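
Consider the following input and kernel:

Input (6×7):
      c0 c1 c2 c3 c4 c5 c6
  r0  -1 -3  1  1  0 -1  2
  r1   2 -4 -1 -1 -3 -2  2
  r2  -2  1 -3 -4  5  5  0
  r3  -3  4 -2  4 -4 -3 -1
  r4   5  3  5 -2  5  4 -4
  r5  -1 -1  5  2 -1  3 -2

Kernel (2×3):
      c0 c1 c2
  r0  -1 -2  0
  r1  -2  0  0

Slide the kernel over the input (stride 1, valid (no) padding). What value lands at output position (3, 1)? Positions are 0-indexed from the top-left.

-6

The receptive field on the input at this output position is [4 -2 4 / 3 5 -2]. Elementwise product with the kernel and sum: 4·-1 + -2·-2 + 3·-2.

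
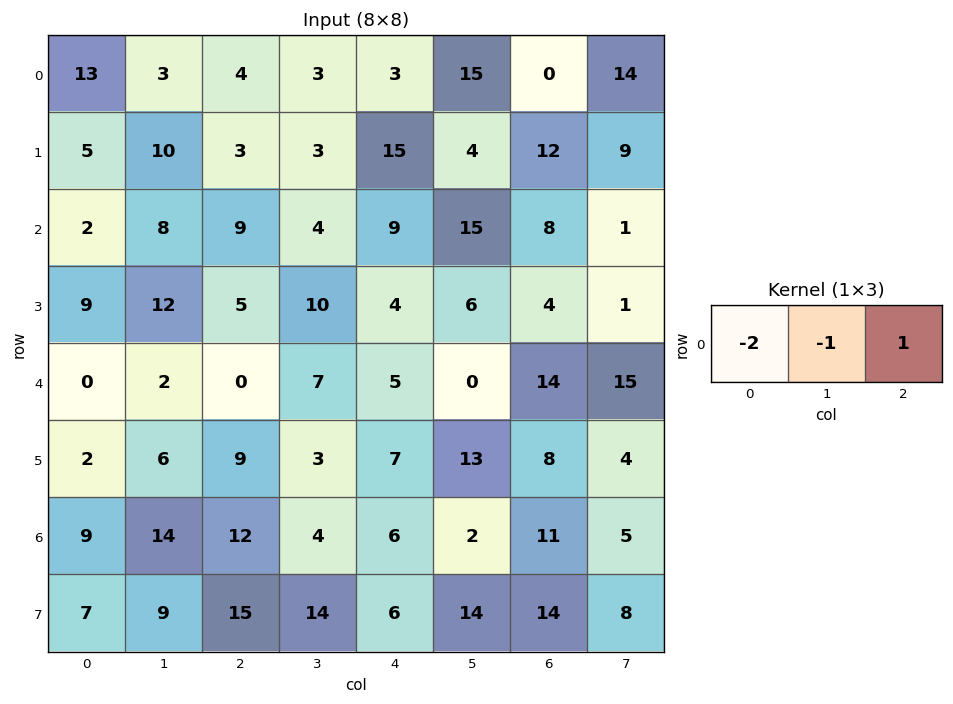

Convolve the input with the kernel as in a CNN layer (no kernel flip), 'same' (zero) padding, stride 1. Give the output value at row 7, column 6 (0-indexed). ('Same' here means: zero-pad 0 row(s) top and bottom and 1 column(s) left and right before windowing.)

The receptive field on the zero-padded input at this output position is [14 14 8]. Elementwise product with the kernel and sum: 14·-2 + 14·-1 + 8·1.

-34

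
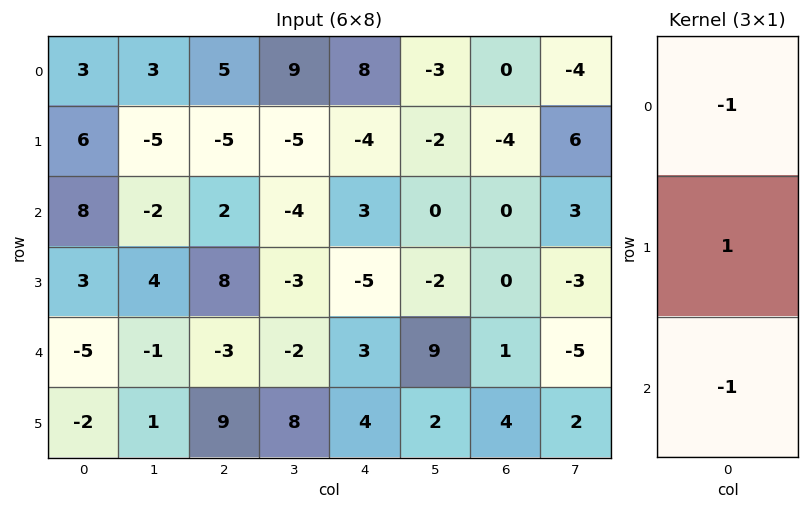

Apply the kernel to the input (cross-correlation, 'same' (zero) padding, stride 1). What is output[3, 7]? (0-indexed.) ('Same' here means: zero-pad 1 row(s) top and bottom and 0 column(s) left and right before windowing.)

-1

The receptive field on the zero-padded input at this output position is [3 / -3 / -5]. Elementwise product with the kernel and sum: 3·-1 + -3·1 + -5·-1.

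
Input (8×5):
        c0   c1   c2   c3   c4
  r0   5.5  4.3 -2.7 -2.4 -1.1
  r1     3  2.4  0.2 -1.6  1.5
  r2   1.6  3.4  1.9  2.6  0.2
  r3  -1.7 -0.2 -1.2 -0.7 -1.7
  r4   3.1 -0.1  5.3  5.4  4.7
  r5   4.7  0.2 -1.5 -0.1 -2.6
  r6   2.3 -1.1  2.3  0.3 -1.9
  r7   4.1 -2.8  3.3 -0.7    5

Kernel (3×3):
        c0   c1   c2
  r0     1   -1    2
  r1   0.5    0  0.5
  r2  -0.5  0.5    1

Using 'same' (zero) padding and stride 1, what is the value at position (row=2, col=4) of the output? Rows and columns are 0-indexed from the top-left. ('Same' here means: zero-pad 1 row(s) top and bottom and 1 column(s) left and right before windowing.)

-2.3

The receptive field on the zero-padded input at this output position is [-1.6 1.5 0 / 2.6 0.2 0 / -0.7 -1.7 0]. Elementwise product with the kernel and sum: -1.6·1 + 1.5·-1 + 0·2 + 2.6·0.5 + 0·0.5 + -0.7·-0.5 + -1.7·0.5 + 0·1.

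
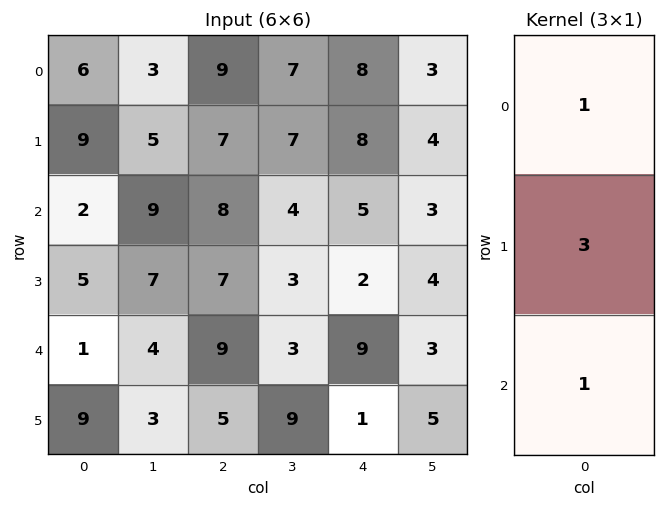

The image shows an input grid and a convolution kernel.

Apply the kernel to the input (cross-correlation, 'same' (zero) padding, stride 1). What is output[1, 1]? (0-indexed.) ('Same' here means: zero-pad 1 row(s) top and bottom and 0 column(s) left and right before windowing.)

27

The receptive field on the zero-padded input at this output position is [3 / 5 / 9]. Elementwise product with the kernel and sum: 3·1 + 5·3 + 9·1.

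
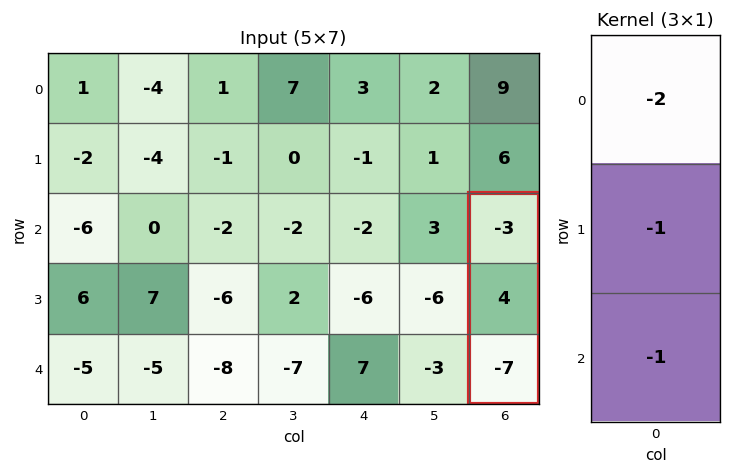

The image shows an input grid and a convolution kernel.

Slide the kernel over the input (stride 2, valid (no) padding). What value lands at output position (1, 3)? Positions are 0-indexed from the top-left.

The receptive field on the input at this output position is [-3 / 4 / -7]. Elementwise product with the kernel and sum: -3·-2 + 4·-1 + -7·-1.

9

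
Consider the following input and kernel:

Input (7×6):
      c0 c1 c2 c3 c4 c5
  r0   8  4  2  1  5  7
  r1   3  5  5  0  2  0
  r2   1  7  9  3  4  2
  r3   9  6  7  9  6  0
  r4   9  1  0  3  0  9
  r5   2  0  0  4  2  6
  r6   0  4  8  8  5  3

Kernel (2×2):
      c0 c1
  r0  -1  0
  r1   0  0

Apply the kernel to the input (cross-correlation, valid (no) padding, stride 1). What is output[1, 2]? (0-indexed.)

The receptive field on the input at this output position is [5 0 / 9 3]. Elementwise product with the kernel and sum: 5·-1.

-5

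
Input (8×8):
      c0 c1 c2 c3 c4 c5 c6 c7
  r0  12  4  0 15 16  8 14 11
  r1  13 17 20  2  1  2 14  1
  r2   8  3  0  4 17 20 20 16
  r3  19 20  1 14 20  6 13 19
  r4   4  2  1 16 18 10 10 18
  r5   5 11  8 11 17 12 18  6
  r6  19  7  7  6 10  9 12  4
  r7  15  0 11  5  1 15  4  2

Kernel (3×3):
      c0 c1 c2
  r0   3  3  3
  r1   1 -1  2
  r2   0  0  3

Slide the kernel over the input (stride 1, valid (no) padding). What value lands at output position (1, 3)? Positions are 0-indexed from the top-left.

The receptive field on the input at this output position is [2 1 2 / 4 17 20 / 14 20 6]. Elementwise product with the kernel and sum: 2·3 + 1·3 + 2·3 + 4·1 + 17·-1 + 20·2 + 6·3.

60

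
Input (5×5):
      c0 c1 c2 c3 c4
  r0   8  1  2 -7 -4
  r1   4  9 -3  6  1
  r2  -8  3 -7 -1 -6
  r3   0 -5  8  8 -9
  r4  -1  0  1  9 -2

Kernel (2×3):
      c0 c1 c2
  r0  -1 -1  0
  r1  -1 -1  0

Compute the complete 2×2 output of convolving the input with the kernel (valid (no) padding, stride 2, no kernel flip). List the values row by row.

-22 2
10 -8

Output[0,0]: The receptive field on the input at this output position is [8 1 2 / 4 9 -3]. Elementwise product with the kernel and sum: 8·-1 + 1·-1 + 4·-1 + 9·-1.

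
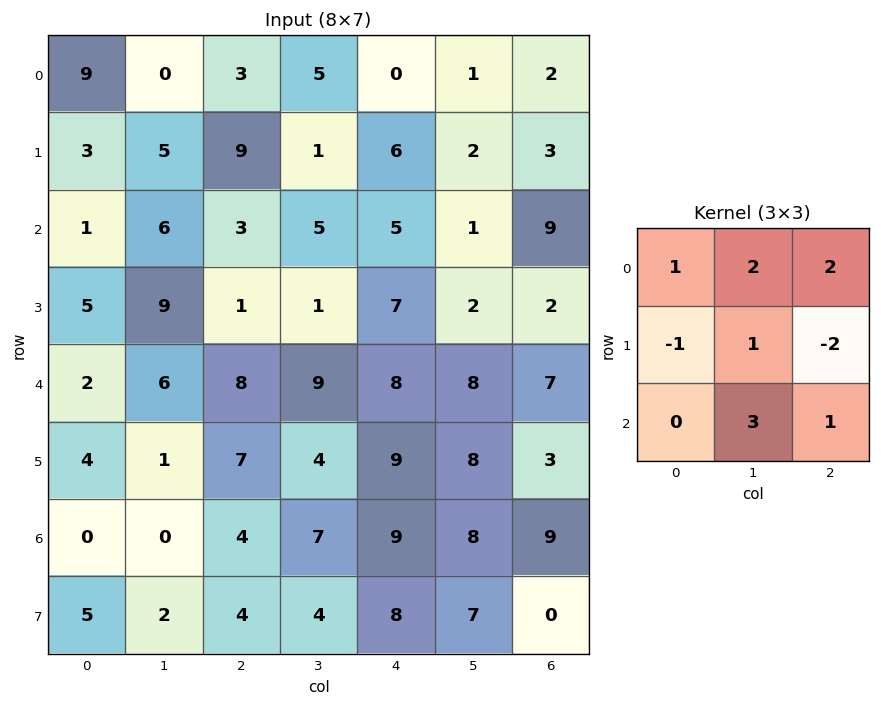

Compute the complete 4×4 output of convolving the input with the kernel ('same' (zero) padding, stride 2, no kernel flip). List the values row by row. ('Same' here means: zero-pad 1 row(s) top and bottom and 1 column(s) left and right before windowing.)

Output[0,0]: The receptive field on the zero-padded input at this output position is [0 0 0 / 0 9 0 / 0 3 5]. Elementwise product with the kernel and sum: 0·1 + 0·2 + 0·2 + 0·-1 + 9·1 + 0·-2 + 3·3 + 5·1.
Output[0,1]: The receptive field on the zero-padded input at this output position is [0 0 0 / 0 3 5 / 5 9 1]. Elementwise product with the kernel and sum: 0·1 + 0·2 + 0·2 + 0·-1 + 3·1 + 5·-2 + 9·3 + 1·1.

23 21 13 10
29 16 38 22
31 22 37 14
27 29 55 15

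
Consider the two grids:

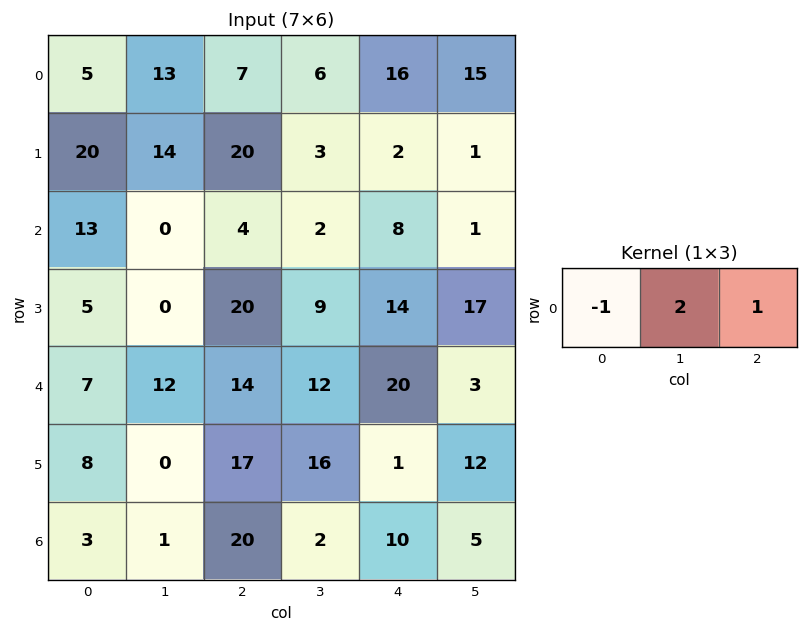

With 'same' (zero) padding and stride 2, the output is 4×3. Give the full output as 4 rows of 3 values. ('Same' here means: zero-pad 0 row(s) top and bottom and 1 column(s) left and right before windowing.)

23 7 41
26 10 15
26 28 31
7 41 23

Output[0,0]: The receptive field on the zero-padded input at this output position is [0 5 13]. Elementwise product with the kernel and sum: 0·-1 + 5·2 + 13·1.
Output[0,1]: The receptive field on the zero-padded input at this output position is [13 7 6]. Elementwise product with the kernel and sum: 13·-1 + 7·2 + 6·1.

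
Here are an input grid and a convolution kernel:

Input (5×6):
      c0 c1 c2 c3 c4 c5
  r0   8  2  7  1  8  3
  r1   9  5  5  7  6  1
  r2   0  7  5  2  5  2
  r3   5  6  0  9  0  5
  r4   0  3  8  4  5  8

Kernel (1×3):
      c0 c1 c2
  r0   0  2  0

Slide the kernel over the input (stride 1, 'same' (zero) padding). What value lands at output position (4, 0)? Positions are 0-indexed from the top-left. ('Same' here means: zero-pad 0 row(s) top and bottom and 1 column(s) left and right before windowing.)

The receptive field on the zero-padded input at this output position is [0 0 3]. Elementwise product with the kernel and sum: 0·2.

0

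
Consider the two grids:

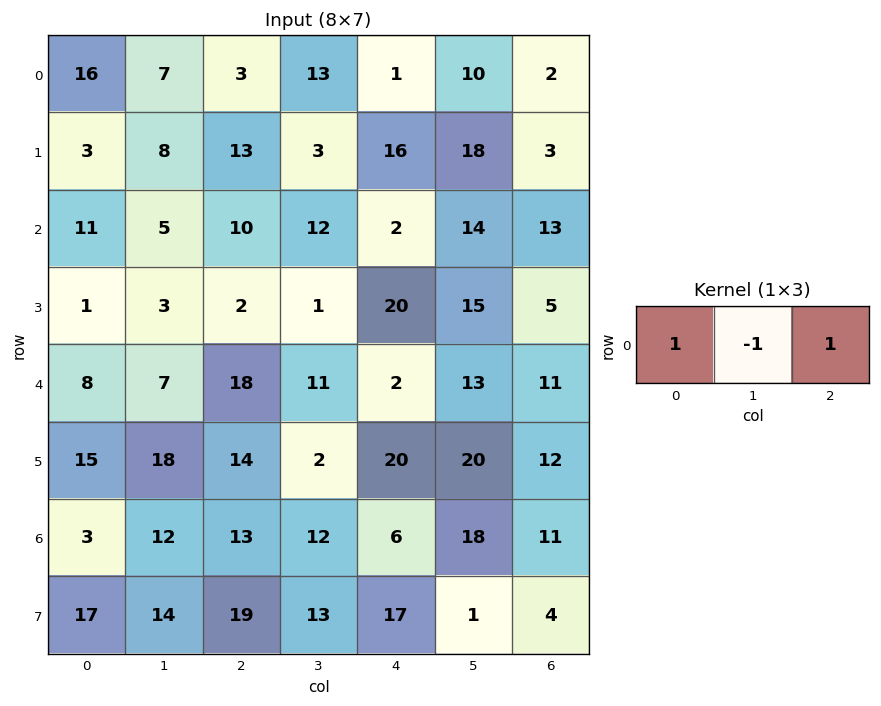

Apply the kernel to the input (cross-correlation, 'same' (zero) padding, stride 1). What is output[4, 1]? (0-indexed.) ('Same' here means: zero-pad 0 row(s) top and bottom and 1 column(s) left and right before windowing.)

The receptive field on the zero-padded input at this output position is [8 7 18]. Elementwise product with the kernel and sum: 8·1 + 7·-1 + 18·1.

19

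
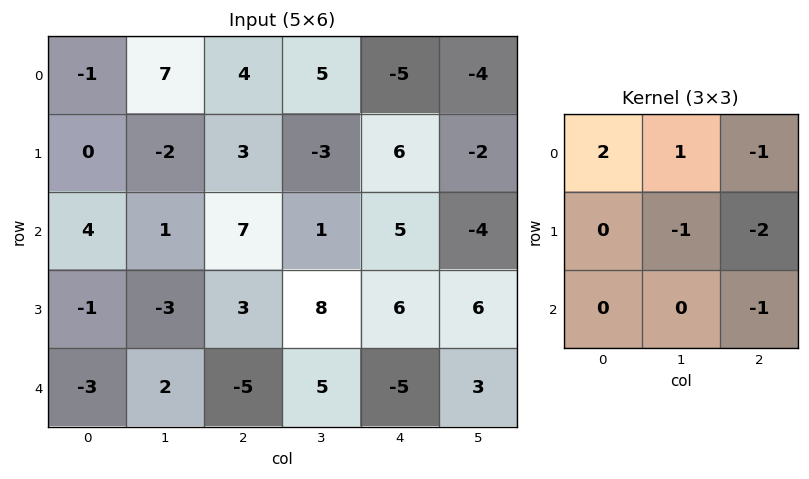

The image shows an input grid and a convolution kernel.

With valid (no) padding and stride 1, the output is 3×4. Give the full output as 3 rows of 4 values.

-10 15 4 11
-23 -15 -20 -1
4 -16 -5 -10

Output[0,0]: The receptive field on the input at this output position is [-1 7 4 / 0 -2 3 / 4 1 7]. Elementwise product with the kernel and sum: -1·2 + 7·1 + 4·-1 + -2·-1 + 3·-2 + 7·-1.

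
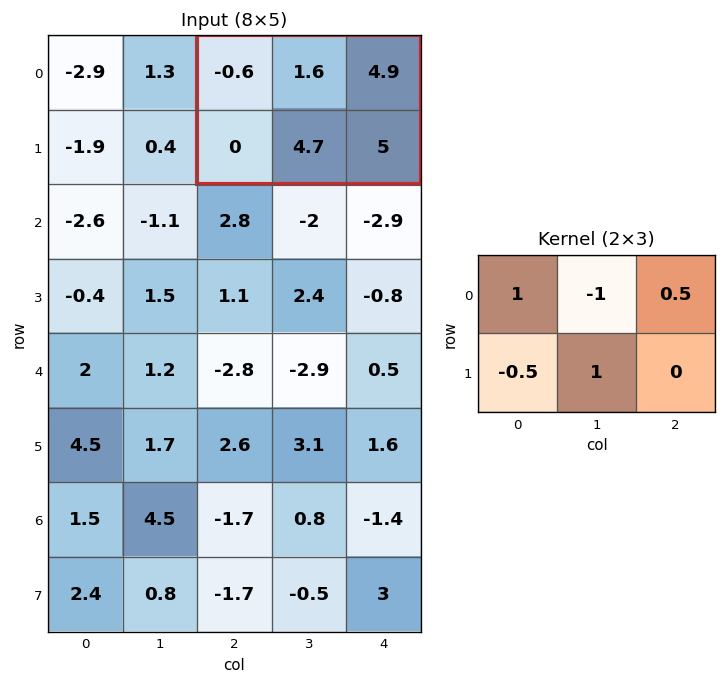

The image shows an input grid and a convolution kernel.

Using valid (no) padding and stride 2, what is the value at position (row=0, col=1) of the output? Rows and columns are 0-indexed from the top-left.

The receptive field on the input at this output position is [-0.6 1.6 4.9 / 0 4.7 5]. Elementwise product with the kernel and sum: -0.6·1 + 1.6·-1 + 4.9·0.5 + 0·-0.5 + 4.7·1.

4.95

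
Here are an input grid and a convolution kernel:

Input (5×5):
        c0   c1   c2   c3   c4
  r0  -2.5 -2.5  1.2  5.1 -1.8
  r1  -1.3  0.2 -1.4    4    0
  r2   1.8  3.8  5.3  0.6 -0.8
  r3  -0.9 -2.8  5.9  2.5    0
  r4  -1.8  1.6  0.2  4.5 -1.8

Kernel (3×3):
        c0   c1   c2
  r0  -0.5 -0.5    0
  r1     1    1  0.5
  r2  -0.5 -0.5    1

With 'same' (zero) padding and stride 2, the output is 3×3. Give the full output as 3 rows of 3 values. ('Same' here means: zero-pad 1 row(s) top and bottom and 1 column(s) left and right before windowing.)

-2.9 5.85 1.3
2 10.95 -3.45
-0.55 2.5 1.45

Output[0,0]: The receptive field on the zero-padded input at this output position is [0 0 0 / 0 -2.5 -2.5 / 0 -1.3 0.2]. Elementwise product with the kernel and sum: 0·-0.5 + 0·-0.5 + 0·1 + -2.5·1 + -2.5·0.5 + 0·-0.5 + -1.3·-0.5 + 0.2·1.
Output[0,1]: The receptive field on the zero-padded input at this output position is [0 0 0 / -2.5 1.2 5.1 / 0.2 -1.4 4]. Elementwise product with the kernel and sum: 0·-0.5 + 0·-0.5 + -2.5·1 + 1.2·1 + 5.1·0.5 + 0.2·-0.5 + -1.4·-0.5 + 4·1.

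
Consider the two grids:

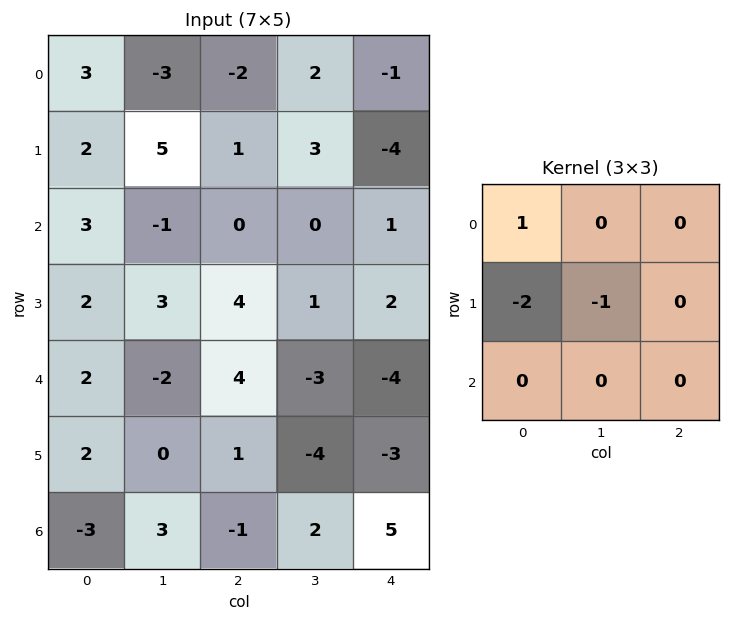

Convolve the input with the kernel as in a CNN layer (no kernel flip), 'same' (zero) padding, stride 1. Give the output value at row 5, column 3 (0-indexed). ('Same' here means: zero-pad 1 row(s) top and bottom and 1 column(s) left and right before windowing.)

6

The receptive field on the zero-padded input at this output position is [4 -3 -4 / 1 -4 -3 / -1 2 5]. Elementwise product with the kernel and sum: 4·1 + 1·-2 + -4·-1.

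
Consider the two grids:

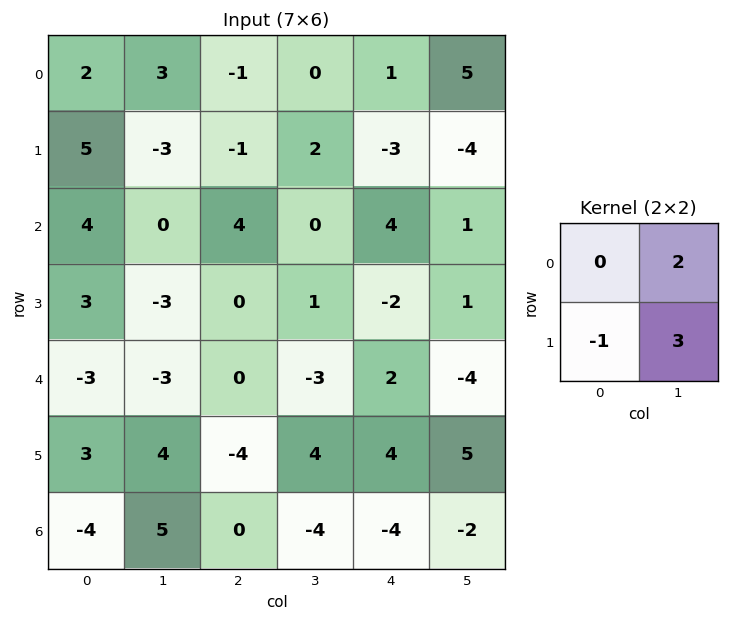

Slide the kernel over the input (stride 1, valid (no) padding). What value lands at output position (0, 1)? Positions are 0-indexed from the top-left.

-2

The receptive field on the input at this output position is [3 -1 / -3 -1]. Elementwise product with the kernel and sum: -1·2 + -3·-1 + -1·3.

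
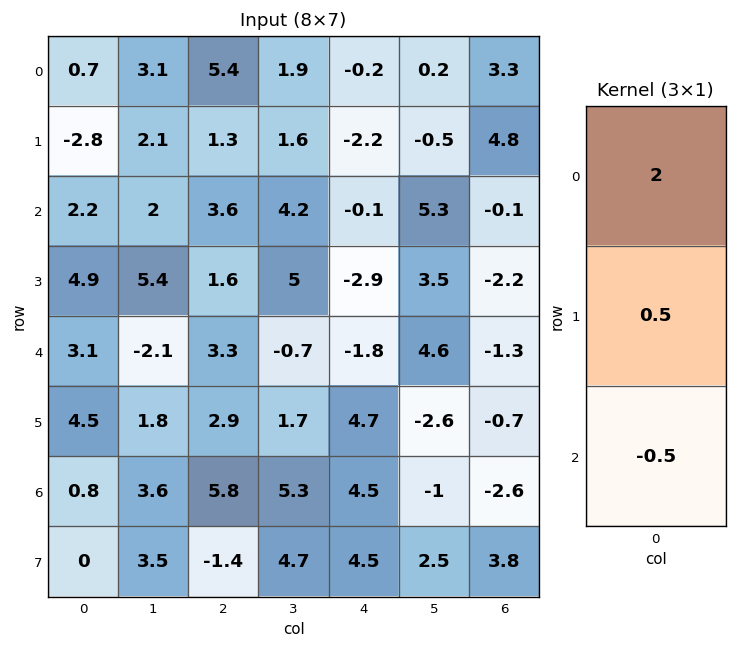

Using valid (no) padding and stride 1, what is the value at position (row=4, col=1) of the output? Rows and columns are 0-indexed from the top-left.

The receptive field on the input at this output position is [-2.1 / 1.8 / 3.6]. Elementwise product with the kernel and sum: -2.1·2 + 1.8·0.5 + 3.6·-0.5.

-5.1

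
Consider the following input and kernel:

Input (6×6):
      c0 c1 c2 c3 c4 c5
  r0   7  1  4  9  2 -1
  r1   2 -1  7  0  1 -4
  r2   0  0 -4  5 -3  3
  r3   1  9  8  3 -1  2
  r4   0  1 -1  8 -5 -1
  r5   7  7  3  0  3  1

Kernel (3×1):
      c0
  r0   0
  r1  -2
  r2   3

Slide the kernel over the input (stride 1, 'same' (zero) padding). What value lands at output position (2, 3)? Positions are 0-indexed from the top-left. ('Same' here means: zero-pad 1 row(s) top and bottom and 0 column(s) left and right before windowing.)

-1

The receptive field on the zero-padded input at this output position is [0 / 5 / 3]. Elementwise product with the kernel and sum: 5·-2 + 3·3.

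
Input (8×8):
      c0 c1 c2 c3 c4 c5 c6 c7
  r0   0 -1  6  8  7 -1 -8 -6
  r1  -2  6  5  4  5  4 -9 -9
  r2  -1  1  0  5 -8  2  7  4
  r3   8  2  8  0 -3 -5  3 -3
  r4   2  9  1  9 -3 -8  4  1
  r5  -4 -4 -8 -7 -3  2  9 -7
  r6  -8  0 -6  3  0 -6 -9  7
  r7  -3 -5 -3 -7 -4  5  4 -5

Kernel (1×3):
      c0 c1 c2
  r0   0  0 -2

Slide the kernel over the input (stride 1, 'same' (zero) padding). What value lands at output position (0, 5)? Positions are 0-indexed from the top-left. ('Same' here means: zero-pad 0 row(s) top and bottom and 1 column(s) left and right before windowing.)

The receptive field on the zero-padded input at this output position is [7 -1 -8]. Elementwise product with the kernel and sum: -8·-2.

16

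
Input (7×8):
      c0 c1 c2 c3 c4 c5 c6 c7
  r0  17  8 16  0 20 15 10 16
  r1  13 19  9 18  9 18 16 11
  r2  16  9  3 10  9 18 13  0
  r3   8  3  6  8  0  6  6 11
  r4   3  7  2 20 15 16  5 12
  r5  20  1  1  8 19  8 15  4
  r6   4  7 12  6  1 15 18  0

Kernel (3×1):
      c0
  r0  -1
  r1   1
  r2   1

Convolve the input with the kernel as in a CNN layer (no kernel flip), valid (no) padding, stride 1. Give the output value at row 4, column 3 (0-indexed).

The receptive field on the input at this output position is [20 / 8 / 6]. Elementwise product with the kernel and sum: 20·-1 + 8·1 + 6·1.

-6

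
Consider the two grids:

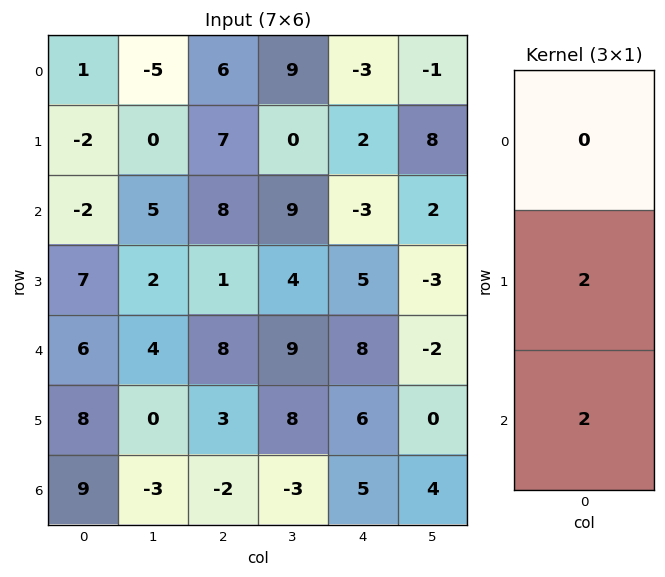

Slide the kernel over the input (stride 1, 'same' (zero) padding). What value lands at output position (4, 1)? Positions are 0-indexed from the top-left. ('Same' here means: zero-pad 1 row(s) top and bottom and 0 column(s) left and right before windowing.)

8

The receptive field on the zero-padded input at this output position is [2 / 4 / 0]. Elementwise product with the kernel and sum: 4·2 + 0·2.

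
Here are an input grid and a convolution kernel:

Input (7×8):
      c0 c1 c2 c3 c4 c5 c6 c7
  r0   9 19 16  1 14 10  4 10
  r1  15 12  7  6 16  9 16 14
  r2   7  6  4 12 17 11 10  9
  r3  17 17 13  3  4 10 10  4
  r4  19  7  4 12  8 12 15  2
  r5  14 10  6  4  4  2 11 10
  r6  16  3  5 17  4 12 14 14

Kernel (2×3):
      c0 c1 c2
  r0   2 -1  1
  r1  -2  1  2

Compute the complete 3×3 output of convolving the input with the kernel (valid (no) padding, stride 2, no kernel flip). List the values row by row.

Output[0,0]: The receptive field on the input at this output position is [9 19 16 / 15 12 7]. Elementwise product with the kernel and sum: 9·2 + 19·-1 + 16·1 + 15·-2 + 12·1 + 7·2.

11 69 31
21 -2 55
29 4 35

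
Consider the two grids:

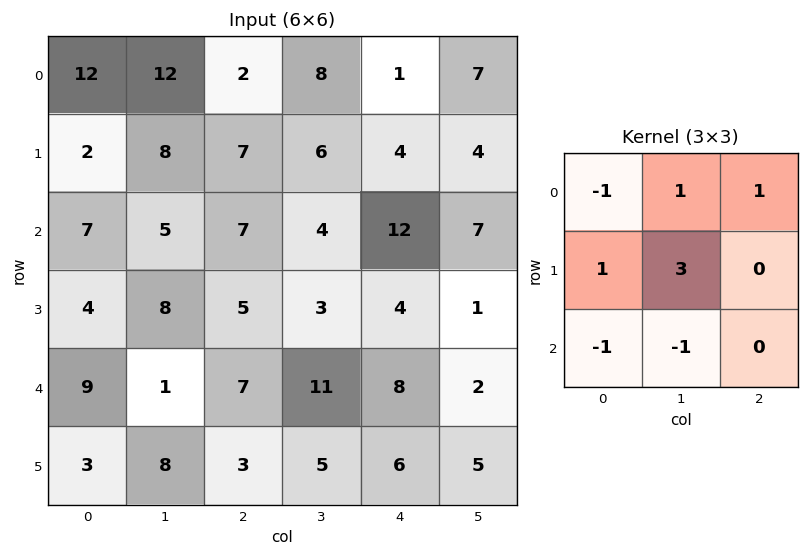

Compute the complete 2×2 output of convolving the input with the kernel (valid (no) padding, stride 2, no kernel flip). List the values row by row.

Output[0,0]: The receptive field on the input at this output position is [12 12 2 / 2 8 7 / 7 5 7]. Elementwise product with the kernel and sum: 12·-1 + 12·1 + 2·1 + 2·1 + 8·3 + 7·-1 + 5·-1.

16 21
23 5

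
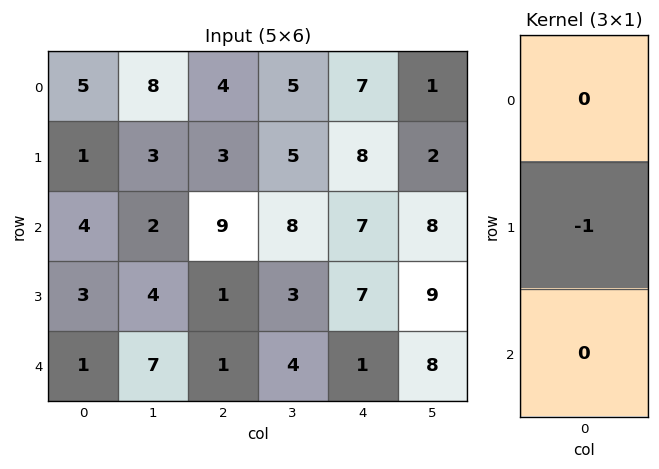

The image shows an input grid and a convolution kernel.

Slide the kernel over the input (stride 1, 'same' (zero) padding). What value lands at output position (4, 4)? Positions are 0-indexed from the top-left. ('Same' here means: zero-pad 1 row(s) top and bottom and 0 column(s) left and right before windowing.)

The receptive field on the zero-padded input at this output position is [7 / 1 / 0]. Elementwise product with the kernel and sum: 1·-1.

-1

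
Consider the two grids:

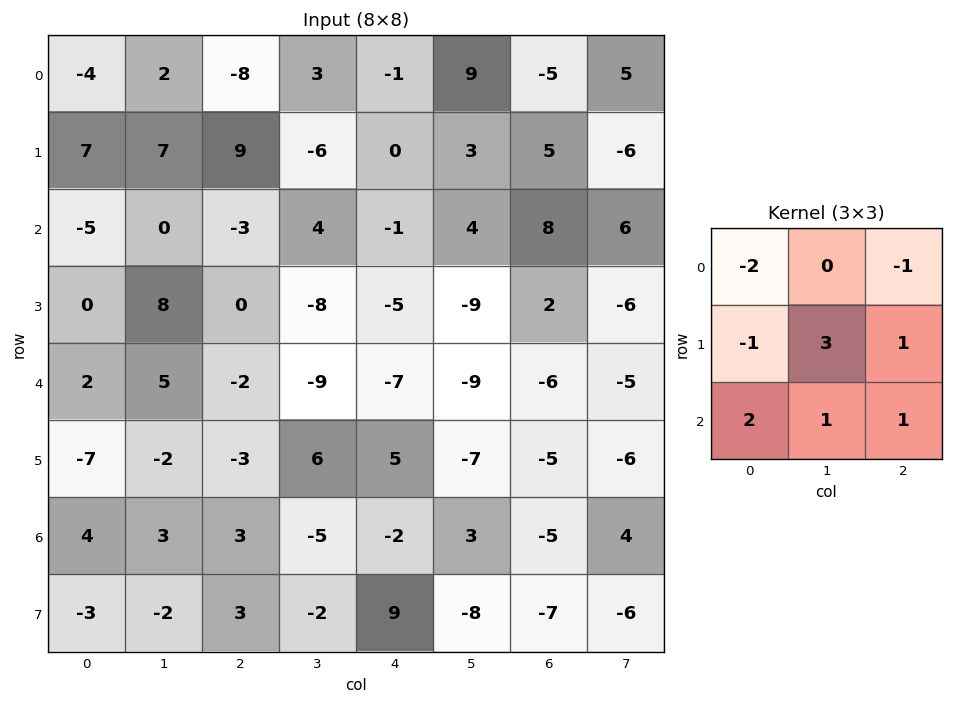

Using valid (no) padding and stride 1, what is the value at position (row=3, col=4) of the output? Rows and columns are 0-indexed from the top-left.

-20

The receptive field on the input at this output position is [-5 -9 2 / -7 -9 -6 / 5 -7 -5]. Elementwise product with the kernel and sum: -5·-2 + 2·-1 + -7·-1 + -9·3 + -6·1 + 5·2 + -7·1 + -5·1.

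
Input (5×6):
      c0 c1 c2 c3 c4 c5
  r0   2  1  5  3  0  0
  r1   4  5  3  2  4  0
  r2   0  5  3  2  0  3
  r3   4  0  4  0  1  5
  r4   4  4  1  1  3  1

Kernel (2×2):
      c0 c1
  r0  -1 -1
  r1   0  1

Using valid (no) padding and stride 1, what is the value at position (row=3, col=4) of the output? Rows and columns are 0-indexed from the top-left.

The receptive field on the input at this output position is [1 5 / 3 1]. Elementwise product with the kernel and sum: 1·-1 + 5·-1 + 1·1.

-5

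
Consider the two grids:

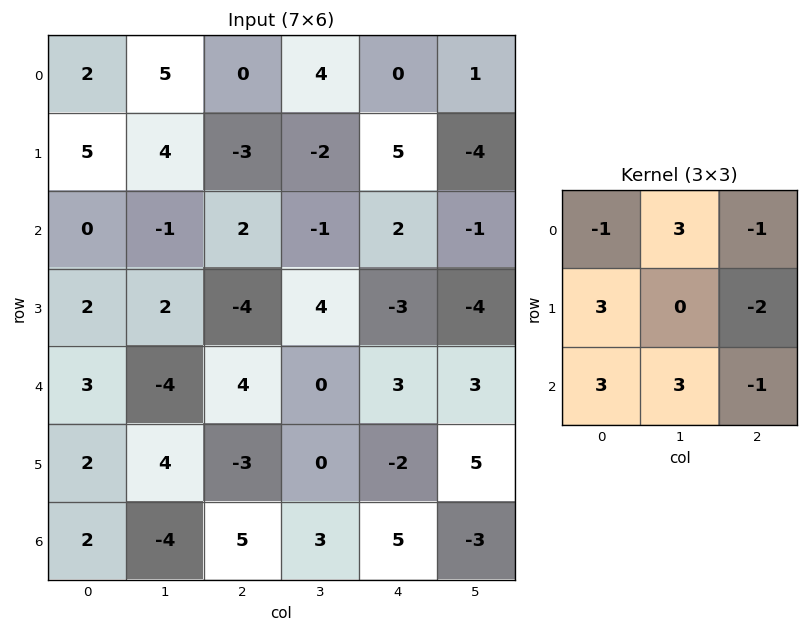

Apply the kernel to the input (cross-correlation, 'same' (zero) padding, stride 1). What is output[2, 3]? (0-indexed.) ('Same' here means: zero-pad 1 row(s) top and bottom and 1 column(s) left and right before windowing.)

The receptive field on the zero-padded input at this output position is [-3 -2 5 / 2 -1 2 / -4 4 -3]. Elementwise product with the kernel and sum: -3·-1 + -2·3 + 5·-1 + 2·3 + 2·-2 + -4·3 + 4·3 + -3·-1.

-3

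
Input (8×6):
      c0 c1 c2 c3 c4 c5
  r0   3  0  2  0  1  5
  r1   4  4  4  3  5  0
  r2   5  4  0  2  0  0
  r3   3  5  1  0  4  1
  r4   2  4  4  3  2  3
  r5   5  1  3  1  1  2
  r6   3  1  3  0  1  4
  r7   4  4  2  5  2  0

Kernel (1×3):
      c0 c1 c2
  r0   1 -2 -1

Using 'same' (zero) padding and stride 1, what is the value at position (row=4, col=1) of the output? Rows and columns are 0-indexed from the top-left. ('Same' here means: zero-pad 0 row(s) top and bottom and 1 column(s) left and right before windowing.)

The receptive field on the zero-padded input at this output position is [2 4 4]. Elementwise product with the kernel and sum: 2·1 + 4·-2 + 4·-1.

-10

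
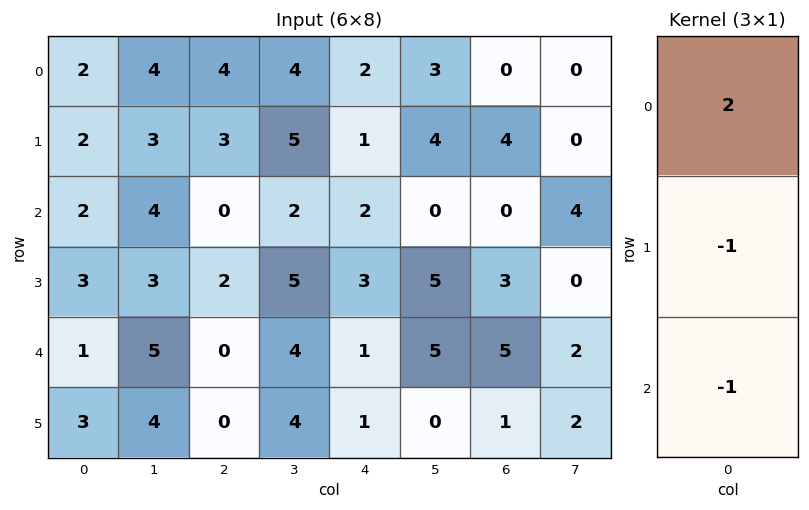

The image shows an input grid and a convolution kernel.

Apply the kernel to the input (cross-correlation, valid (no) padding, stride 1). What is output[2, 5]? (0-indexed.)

The receptive field on the input at this output position is [0 / 5 / 5]. Elementwise product with the kernel and sum: 0·2 + 5·-1 + 5·-1.

-10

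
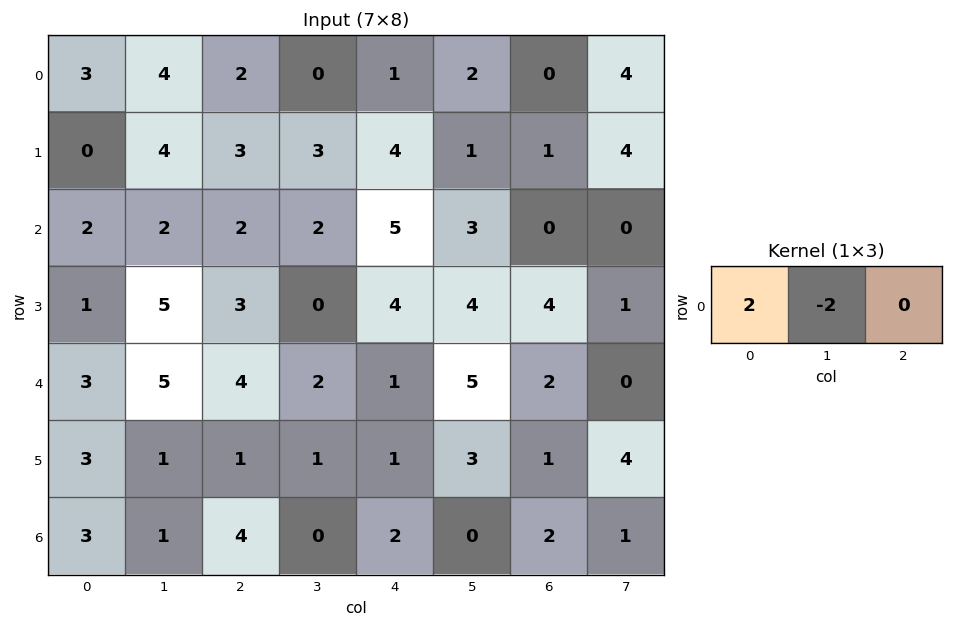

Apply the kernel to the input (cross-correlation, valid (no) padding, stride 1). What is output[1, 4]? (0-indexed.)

6

The receptive field on the input at this output position is [4 1 1]. Elementwise product with the kernel and sum: 4·2 + 1·-2.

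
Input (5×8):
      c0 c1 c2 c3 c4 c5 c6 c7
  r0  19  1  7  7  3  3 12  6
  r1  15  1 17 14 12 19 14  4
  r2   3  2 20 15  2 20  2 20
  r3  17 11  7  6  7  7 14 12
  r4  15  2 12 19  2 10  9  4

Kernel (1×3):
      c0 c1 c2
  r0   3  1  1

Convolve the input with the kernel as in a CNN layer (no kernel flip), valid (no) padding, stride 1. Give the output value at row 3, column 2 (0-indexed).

34

The receptive field on the input at this output position is [7 6 7]. Elementwise product with the kernel and sum: 7·3 + 6·1 + 7·1.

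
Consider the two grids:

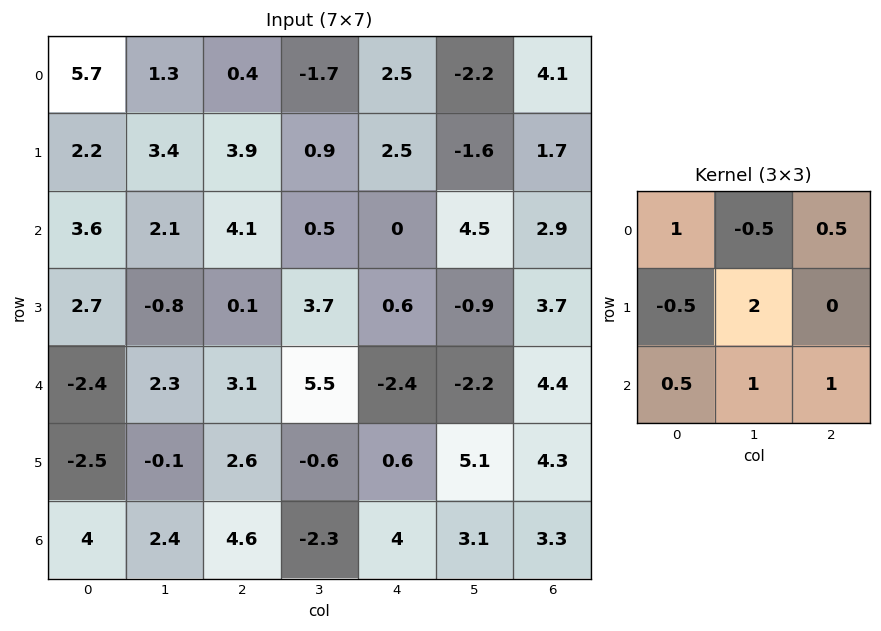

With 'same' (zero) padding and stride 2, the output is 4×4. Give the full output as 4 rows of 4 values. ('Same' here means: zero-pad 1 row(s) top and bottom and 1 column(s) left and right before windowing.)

Output[0,0]: The receptive field on the zero-padded input at this output position is [0 0 0 / 0 5.7 1.3 / 0 2.2 3.4]. Elementwise product with the kernel and sum: 0·1 + 0·-0.5 + 0·0.5 + 0·-0.5 + 5.7·2 + 0·0.5 + 2.2·1 + 3.4·1.
Output[0,1]: The receptive field on the zero-padded input at this output position is [0 0 0 / 1.3 0.4 -1.7 / 3.4 3.9 0.9]. Elementwise product with the kernel and sum: 0·1 + 0·-0.5 + 0·0.5 + 1.3·-0.5 + 0.4·2 + 3.4·0.5 + 3.9·1 + 0.9·1.

17 6.65 7.2 10.2
9.7 12.45 0.15 4.35
-9.15 8 0.8 14
9.2 6.3 10.8 8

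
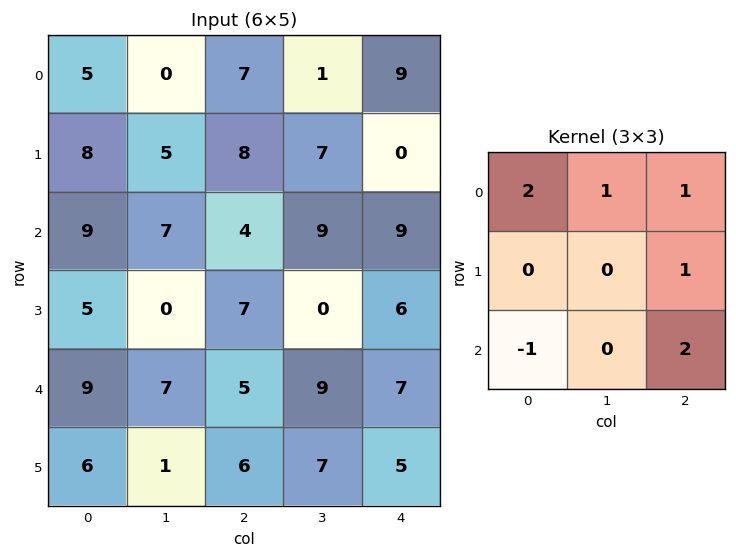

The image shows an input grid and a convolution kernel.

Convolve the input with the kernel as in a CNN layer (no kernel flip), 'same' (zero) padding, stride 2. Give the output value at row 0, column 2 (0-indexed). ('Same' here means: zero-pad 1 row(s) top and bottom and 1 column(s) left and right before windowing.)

-7

The receptive field on the zero-padded input at this output position is [0 0 0 / 1 9 0 / 7 0 0]. Elementwise product with the kernel and sum: 0·2 + 0·1 + 0·1 + 0·1 + 7·-1 + 0·2.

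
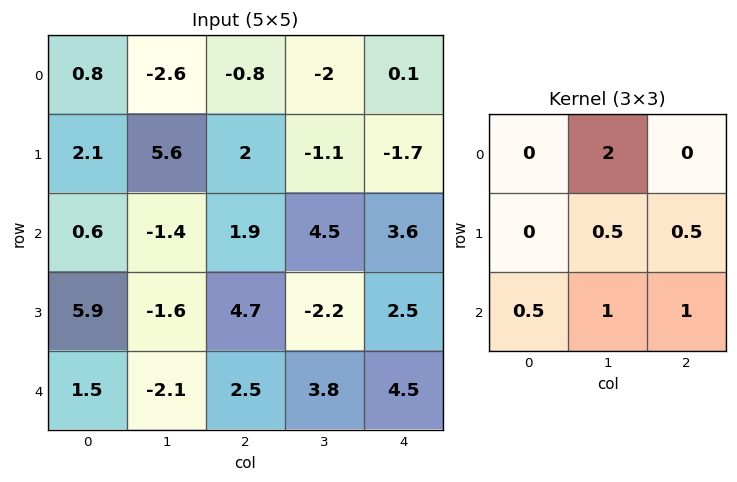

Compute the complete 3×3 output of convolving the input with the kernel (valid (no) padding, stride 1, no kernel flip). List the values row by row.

-0.6 4.55 3.65
17.5 8.9 4.5
-0.1 10.3 18.7

Output[0,0]: The receptive field on the input at this output position is [0.8 -2.6 -0.8 / 2.1 5.6 2 / 0.6 -1.4 1.9]. Elementwise product with the kernel and sum: -2.6·2 + 5.6·0.5 + 2·0.5 + 0.6·0.5 + -1.4·1 + 1.9·1.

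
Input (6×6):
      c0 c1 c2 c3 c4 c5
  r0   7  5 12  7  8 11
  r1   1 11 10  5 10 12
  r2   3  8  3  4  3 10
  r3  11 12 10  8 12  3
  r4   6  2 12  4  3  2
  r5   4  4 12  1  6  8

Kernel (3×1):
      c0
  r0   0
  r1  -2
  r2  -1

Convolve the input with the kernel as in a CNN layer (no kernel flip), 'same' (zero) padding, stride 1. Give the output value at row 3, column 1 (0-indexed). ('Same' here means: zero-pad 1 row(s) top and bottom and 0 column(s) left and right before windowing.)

The receptive field on the zero-padded input at this output position is [8 / 12 / 2]. Elementwise product with the kernel and sum: 12·-2 + 2·-1.

-26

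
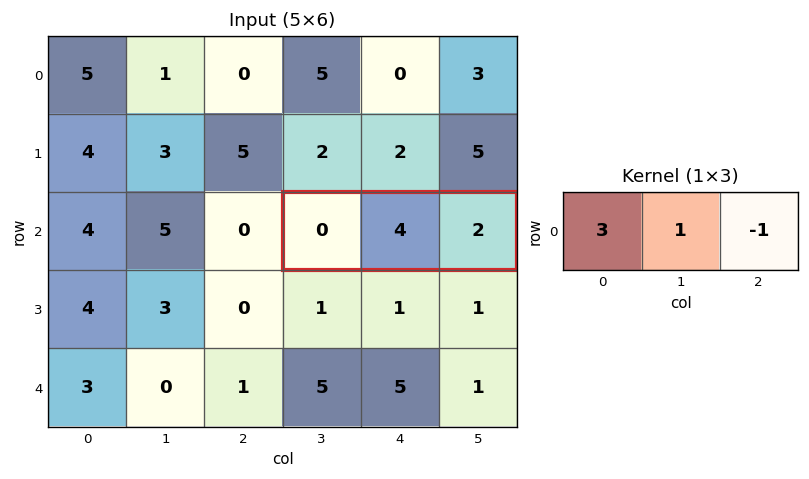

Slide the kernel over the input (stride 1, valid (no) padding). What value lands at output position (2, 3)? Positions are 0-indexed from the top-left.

2

The receptive field on the input at this output position is [0 4 2]. Elementwise product with the kernel and sum: 0·3 + 4·1 + 2·-1.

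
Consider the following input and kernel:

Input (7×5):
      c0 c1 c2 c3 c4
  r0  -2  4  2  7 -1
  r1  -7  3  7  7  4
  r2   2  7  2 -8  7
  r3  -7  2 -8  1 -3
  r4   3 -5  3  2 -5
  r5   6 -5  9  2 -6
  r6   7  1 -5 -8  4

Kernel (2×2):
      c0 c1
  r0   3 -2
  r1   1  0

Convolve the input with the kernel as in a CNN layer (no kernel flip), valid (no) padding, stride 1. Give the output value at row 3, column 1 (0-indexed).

The receptive field on the input at this output position is [2 -8 / -5 3]. Elementwise product with the kernel and sum: 2·3 + -8·-2 + -5·1.

17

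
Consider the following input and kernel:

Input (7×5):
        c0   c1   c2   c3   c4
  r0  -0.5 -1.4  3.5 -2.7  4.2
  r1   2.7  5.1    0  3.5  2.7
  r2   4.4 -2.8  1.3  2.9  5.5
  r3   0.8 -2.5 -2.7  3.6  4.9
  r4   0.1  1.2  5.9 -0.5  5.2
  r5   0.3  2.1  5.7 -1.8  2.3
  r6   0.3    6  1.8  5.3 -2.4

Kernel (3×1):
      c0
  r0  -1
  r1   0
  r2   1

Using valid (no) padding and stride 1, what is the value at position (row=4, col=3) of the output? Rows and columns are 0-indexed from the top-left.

The receptive field on the input at this output position is [-0.5 / -1.8 / 5.3]. Elementwise product with the kernel and sum: -0.5·-1 + 5.3·1.

5.8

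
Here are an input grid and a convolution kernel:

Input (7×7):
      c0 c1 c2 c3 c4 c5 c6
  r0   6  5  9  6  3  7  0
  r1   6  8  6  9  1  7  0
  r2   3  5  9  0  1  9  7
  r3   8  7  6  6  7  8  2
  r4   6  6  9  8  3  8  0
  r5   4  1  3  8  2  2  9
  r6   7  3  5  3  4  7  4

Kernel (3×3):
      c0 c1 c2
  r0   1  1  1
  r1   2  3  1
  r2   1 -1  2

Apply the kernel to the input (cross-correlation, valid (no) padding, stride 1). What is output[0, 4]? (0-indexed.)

39

The receptive field on the input at this output position is [3 7 0 / 1 7 0 / 1 9 7]. Elementwise product with the kernel and sum: 3·1 + 7·1 + 0·1 + 1·2 + 7·3 + 0·1 + 1·1 + 9·-1 + 7·2.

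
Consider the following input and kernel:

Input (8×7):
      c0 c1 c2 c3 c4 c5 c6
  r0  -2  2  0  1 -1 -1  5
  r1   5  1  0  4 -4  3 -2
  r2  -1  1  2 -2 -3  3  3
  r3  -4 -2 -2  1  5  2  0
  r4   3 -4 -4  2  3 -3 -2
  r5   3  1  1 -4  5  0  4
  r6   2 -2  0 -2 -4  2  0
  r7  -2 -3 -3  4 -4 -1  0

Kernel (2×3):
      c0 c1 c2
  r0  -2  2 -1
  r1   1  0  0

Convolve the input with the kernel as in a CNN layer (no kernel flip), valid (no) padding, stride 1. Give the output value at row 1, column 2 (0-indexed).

14

The receptive field on the input at this output position is [0 4 -4 / 2 -2 -3]. Elementwise product with the kernel and sum: 0·-2 + 4·2 + -4·-1 + 2·1.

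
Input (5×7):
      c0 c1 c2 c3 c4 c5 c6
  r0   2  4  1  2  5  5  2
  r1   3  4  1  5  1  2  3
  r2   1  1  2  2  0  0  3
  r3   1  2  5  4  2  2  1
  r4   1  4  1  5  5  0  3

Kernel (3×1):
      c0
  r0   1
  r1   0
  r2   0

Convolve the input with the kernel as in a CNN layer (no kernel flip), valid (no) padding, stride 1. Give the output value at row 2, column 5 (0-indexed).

The receptive field on the input at this output position is [0 / 2 / 0]. Elementwise product with the kernel and sum: 0·1.

0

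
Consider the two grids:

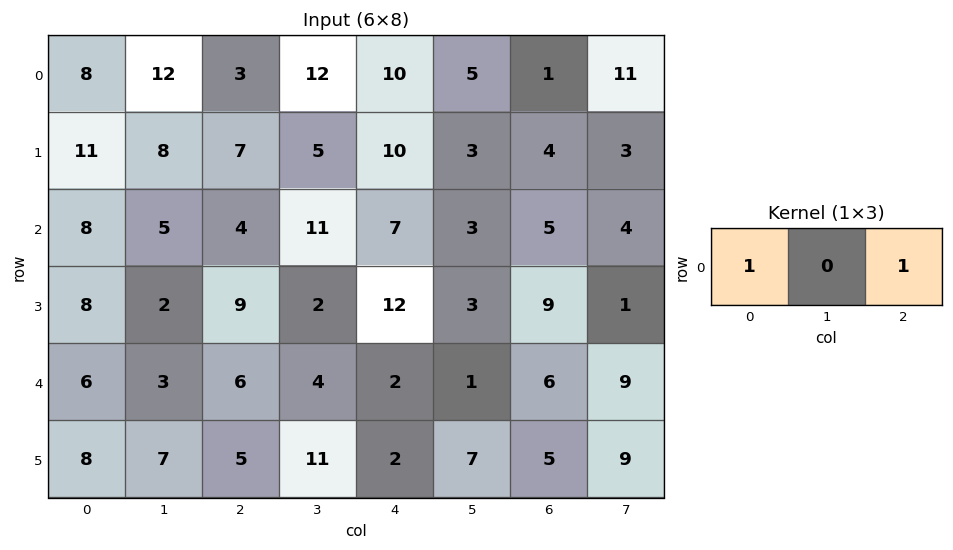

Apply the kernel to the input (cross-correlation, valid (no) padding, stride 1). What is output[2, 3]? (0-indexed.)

The receptive field on the input at this output position is [11 7 3]. Elementwise product with the kernel and sum: 11·1 + 3·1.

14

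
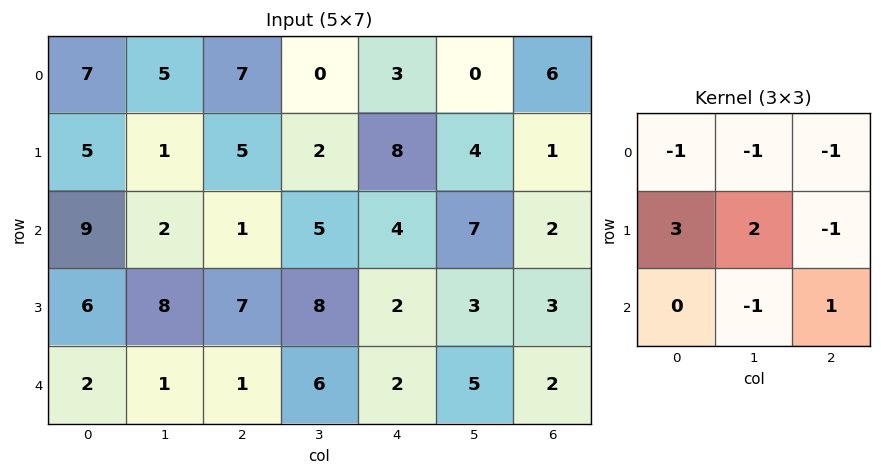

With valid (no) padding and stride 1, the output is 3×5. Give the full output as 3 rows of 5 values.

Output[0,0]: The receptive field on the input at this output position is [7 5 7 / 5 1 5 / 9 2 1]. Elementwise product with the kernel and sum: 7·-1 + 5·-1 + 7·-1 + 5·3 + 1·2 + 5·-1 + 2·-1 + 1·1.
Output[0,1]: The receptive field on the input at this output position is [5 7 0 / 1 5 2 / 2 1 5]. Elementwise product with the kernel and sum: 5·-1 + 7·-1 + 0·-1 + 1·3 + 5·2 + 2·-1 + 1·-1 + 5·1.

-8 3 0 18 17
18 -4 -12 3 11
15 27 21 12 -7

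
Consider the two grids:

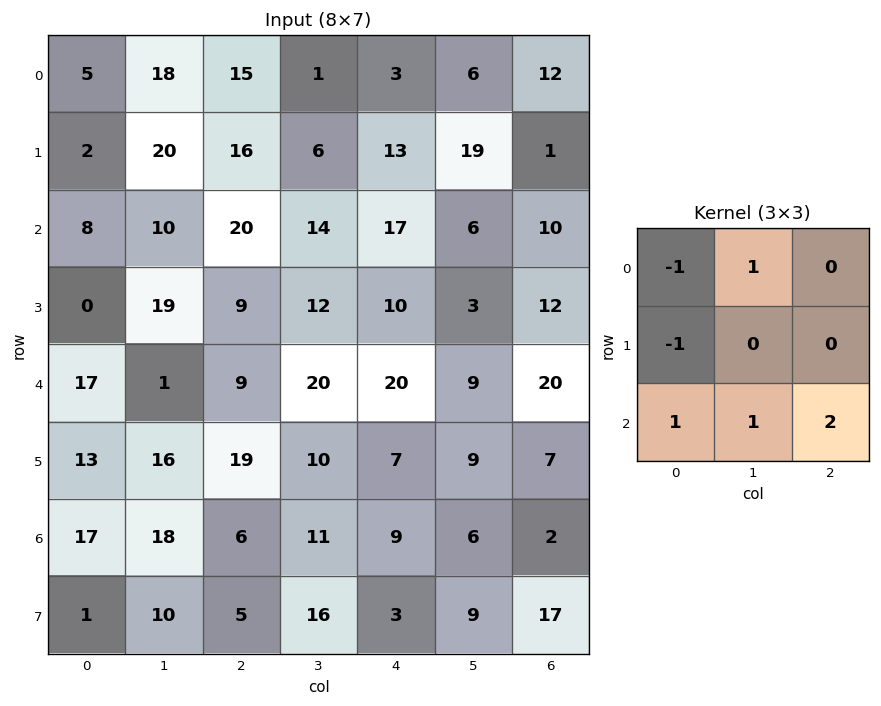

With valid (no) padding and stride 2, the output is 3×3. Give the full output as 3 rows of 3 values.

Output[0,0]: The receptive field on the input at this output position is [5 18 15 / 2 20 16 / 8 10 20]. Elementwise product with the kernel and sum: 5·-1 + 18·1 + 2·-1 + 8·1 + 10·1 + 20·2.
Output[0,1]: The receptive field on the input at this output position is [15 1 3 / 16 6 13 / 20 14 17]. Elementwise product with the kernel and sum: 15·-1 + 1·1 + 16·-1 + 20·1 + 14·1 + 17·2.

69 38 33
38 54 48
18 27 1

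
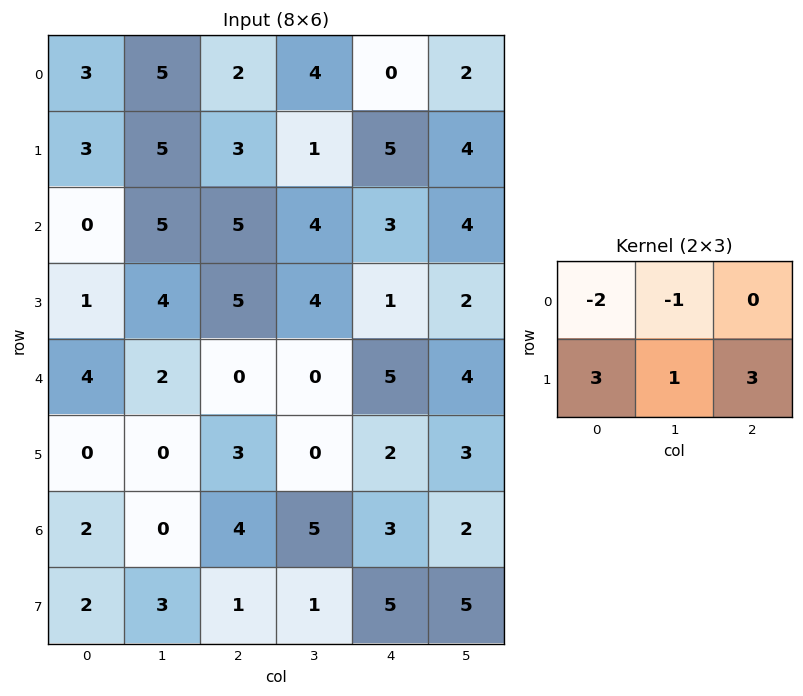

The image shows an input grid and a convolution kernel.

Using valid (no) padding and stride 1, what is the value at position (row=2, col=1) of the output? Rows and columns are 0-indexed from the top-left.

14

The receptive field on the input at this output position is [5 5 4 / 4 5 4]. Elementwise product with the kernel and sum: 5·-2 + 5·-1 + 4·3 + 5·1 + 4·3.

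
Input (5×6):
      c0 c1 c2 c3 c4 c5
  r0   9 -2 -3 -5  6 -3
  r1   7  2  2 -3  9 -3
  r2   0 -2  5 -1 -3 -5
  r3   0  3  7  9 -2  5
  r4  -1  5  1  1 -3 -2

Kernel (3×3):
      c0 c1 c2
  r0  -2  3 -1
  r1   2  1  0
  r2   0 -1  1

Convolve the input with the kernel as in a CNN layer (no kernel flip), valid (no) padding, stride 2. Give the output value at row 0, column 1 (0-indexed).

The receptive field on the input at this output position is [-3 -5 6 / 2 -3 9 / 5 -1 -3]. Elementwise product with the kernel and sum: -3·-2 + -5·3 + 6·-1 + 2·2 + -3·1 + -1·-1 + -3·1.

-16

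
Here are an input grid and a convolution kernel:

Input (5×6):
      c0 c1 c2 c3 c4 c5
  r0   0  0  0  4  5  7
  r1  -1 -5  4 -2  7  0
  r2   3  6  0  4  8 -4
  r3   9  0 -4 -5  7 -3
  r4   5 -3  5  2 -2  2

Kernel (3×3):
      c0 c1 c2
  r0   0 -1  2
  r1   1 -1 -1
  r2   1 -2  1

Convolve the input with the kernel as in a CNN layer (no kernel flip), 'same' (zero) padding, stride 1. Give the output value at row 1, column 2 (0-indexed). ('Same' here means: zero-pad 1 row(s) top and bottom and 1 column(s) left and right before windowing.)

The receptive field on the zero-padded input at this output position is [0 0 4 / -5 4 -2 / 6 0 4]. Elementwise product with the kernel and sum: 0·-1 + 4·2 + -5·1 + 4·-1 + -2·-1 + 6·1 + 0·-2 + 4·1.

11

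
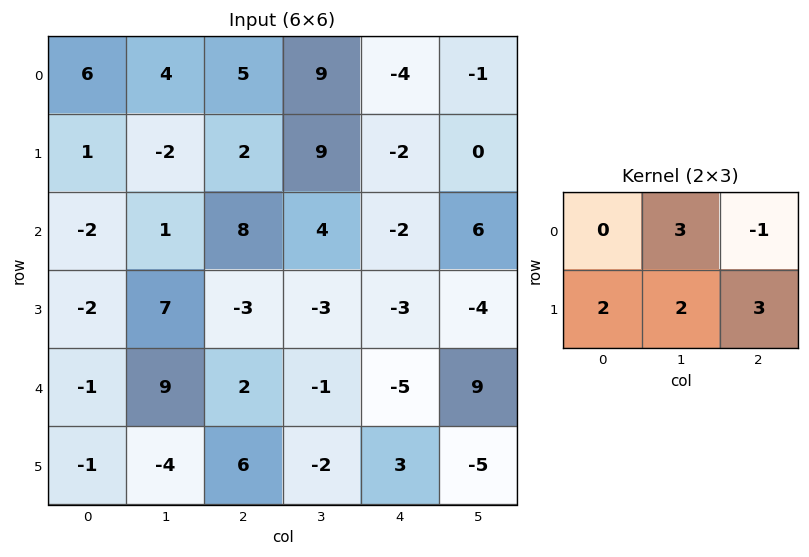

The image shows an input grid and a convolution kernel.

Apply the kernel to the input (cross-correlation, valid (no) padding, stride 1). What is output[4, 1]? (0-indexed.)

The receptive field on the input at this output position is [9 2 -1 / -4 6 -2]. Elementwise product with the kernel and sum: 2·3 + -1·-1 + -4·2 + 6·2 + -2·3.

5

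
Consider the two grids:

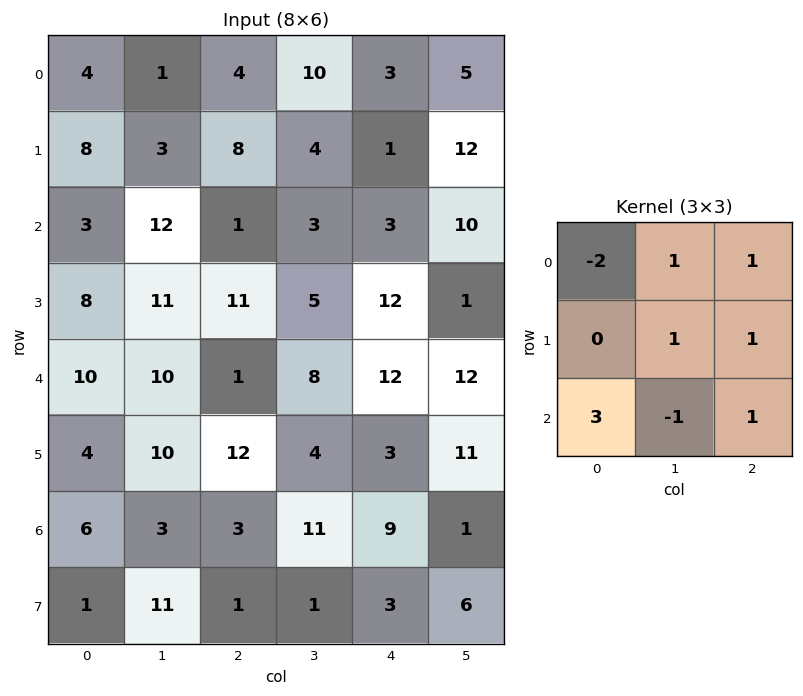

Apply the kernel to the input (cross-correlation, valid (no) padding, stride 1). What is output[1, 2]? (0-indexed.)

The receptive field on the input at this output position is [8 4 1 / 1 3 3 / 11 5 12]. Elementwise product with the kernel and sum: 8·-2 + 4·1 + 1·1 + 3·1 + 3·1 + 11·3 + 5·-1 + 12·1.

35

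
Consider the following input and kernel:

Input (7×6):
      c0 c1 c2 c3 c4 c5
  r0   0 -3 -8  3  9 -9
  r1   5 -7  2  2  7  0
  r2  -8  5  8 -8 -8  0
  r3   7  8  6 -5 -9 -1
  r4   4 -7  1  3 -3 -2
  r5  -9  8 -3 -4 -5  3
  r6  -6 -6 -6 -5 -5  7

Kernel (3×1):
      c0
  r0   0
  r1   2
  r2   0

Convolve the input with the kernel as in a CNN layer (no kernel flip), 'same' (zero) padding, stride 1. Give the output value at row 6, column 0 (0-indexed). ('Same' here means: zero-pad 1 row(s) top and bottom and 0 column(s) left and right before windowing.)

-12

The receptive field on the zero-padded input at this output position is [-9 / -6 / 0]. Elementwise product with the kernel and sum: -6·2.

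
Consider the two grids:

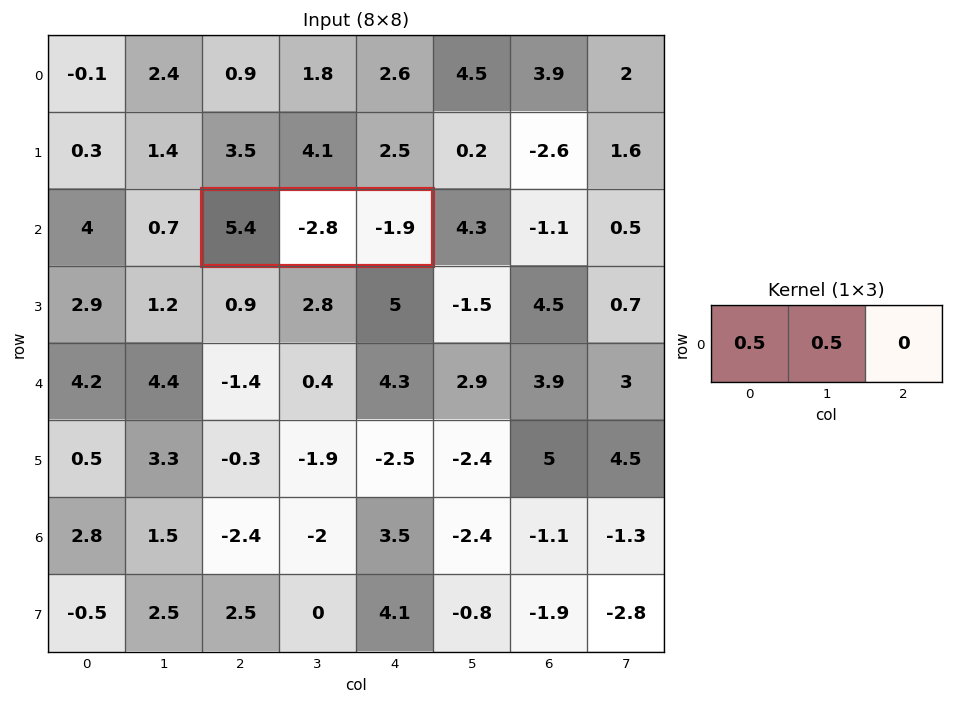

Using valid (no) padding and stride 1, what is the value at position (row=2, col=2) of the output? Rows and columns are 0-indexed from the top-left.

1.3

The receptive field on the input at this output position is [5.4 -2.8 -1.9]. Elementwise product with the kernel and sum: 5.4·0.5 + -2.8·0.5.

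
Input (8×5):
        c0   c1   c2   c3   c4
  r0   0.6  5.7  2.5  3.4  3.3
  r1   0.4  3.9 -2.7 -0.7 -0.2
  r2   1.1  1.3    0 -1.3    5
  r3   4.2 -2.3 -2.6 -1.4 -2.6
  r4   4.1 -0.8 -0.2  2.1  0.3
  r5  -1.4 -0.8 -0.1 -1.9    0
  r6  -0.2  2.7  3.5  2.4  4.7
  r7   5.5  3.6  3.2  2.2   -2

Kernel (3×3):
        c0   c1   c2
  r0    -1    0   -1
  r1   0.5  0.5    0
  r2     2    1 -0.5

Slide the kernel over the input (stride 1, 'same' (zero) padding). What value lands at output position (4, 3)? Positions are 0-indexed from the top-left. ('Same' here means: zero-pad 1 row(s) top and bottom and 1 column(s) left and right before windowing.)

4.05

The receptive field on the zero-padded input at this output position is [-2.6 -1.4 -2.6 / -0.2 2.1 0.3 / -0.1 -1.9 0]. Elementwise product with the kernel and sum: -2.6·-1 + -2.6·-1 + -0.2·0.5 + 2.1·0.5 + -0.1·2 + -1.9·1 + 0·-0.5.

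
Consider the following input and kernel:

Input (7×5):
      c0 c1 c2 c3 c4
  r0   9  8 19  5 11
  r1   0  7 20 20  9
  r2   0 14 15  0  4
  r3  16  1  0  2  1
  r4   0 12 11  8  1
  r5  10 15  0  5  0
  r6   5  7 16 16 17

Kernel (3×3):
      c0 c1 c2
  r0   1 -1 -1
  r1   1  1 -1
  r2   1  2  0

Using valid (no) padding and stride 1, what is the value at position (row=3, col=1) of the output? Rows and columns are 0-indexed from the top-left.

The receptive field on the input at this output position is [1 0 2 / 12 11 8 / 15 0 5]. Elementwise product with the kernel and sum: 1·1 + 0·-1 + 2·-1 + 12·1 + 11·1 + 8·-1 + 15·1 + 0·2.

29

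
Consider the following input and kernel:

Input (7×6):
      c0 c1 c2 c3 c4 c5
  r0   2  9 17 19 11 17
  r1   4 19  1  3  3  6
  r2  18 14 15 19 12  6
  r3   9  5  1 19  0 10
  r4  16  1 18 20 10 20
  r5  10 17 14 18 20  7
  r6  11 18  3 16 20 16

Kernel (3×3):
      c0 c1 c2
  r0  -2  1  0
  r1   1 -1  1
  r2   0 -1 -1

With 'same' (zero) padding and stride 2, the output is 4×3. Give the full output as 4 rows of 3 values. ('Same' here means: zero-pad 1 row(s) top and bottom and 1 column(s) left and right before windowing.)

-16 7 16
-14 -39 0
-33 -38 -35
17 11 -4

Output[0,0]: The receptive field on the zero-padded input at this output position is [0 0 0 / 0 2 9 / 0 4 19]. Elementwise product with the kernel and sum: 0·-2 + 0·1 + 0·1 + 2·-1 + 9·1 + 4·-1 + 19·-1.
Output[0,1]: The receptive field on the zero-padded input at this output position is [0 0 0 / 9 17 19 / 19 1 3]. Elementwise product with the kernel and sum: 0·-2 + 0·1 + 9·1 + 17·-1 + 19·1 + 1·-1 + 3·-1.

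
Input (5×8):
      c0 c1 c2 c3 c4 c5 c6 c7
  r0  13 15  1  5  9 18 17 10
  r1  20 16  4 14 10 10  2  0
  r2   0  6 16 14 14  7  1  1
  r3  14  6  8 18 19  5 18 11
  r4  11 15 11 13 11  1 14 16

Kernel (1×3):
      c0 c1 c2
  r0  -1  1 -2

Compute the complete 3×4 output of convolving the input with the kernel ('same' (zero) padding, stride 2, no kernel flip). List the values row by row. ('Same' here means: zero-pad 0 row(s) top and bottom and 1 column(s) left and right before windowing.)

-17 -24 -32 -21
-12 -18 -14 -8
-19 -30 -4 -19

Output[0,0]: The receptive field on the zero-padded input at this output position is [0 13 15]. Elementwise product with the kernel and sum: 0·-1 + 13·1 + 15·-2.
Output[0,1]: The receptive field on the zero-padded input at this output position is [15 1 5]. Elementwise product with the kernel and sum: 15·-1 + 1·1 + 5·-2.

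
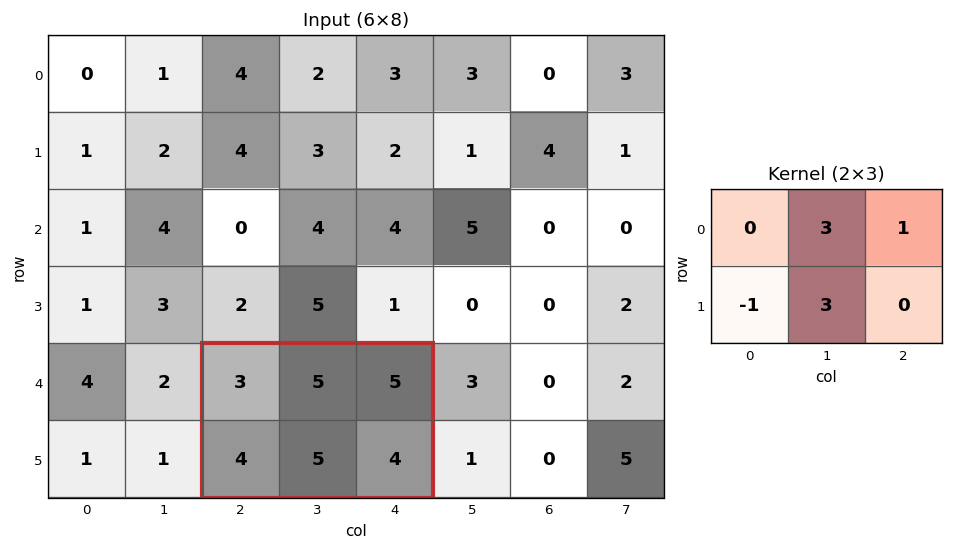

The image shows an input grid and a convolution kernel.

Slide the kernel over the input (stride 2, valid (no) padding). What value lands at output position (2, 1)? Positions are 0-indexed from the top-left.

31

The receptive field on the input at this output position is [3 5 5 / 4 5 4]. Elementwise product with the kernel and sum: 5·3 + 5·1 + 4·-1 + 5·3.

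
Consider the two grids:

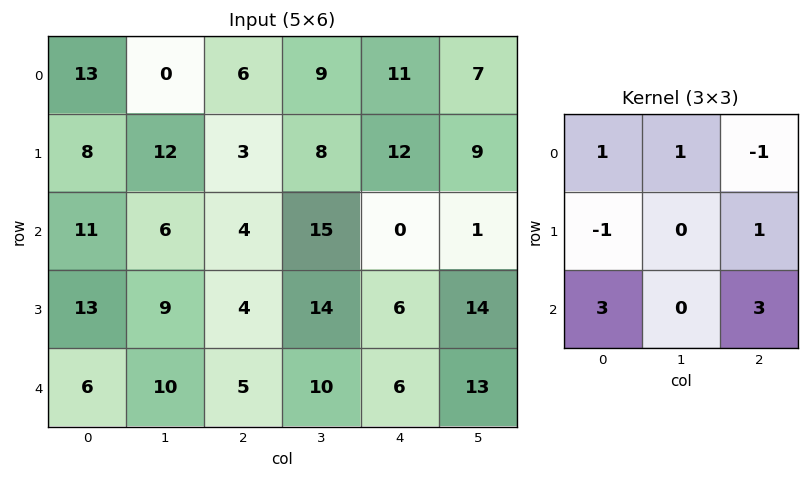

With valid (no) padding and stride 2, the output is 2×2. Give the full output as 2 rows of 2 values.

Output[0,0]: The receptive field on the input at this output position is [13 0 6 / 8 12 3 / 11 6 4]. Elementwise product with the kernel and sum: 13·1 + 0·1 + 6·-1 + 8·-1 + 3·1 + 11·3 + 4·3.
Output[0,1]: The receptive field on the input at this output position is [6 9 11 / 3 8 12 / 4 15 0]. Elementwise product with the kernel and sum: 6·1 + 9·1 + 11·-1 + 3·-1 + 12·1 + 4·3 + 0·3.

47 25
37 54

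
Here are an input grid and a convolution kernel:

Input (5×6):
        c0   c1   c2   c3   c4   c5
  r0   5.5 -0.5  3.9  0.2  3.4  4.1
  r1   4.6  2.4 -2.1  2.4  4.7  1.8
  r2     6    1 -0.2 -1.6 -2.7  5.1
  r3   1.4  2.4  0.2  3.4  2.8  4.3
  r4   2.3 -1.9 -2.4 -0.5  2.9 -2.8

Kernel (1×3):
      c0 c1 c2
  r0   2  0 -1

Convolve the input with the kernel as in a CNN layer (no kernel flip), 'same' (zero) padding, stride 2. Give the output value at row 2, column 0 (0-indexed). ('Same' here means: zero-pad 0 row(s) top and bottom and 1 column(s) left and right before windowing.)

The receptive field on the zero-padded input at this output position is [0 2.3 -1.9]. Elementwise product with the kernel and sum: 0·2 + -1.9·-1.

1.9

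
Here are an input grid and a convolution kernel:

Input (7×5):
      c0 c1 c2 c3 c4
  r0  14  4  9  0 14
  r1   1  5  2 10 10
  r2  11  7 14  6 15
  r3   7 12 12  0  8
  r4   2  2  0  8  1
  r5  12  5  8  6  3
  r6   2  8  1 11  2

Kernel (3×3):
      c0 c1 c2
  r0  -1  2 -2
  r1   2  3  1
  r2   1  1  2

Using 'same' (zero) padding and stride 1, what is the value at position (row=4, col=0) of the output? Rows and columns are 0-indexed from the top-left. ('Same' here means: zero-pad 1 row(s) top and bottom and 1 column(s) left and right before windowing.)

The receptive field on the zero-padded input at this output position is [0 7 12 / 0 2 2 / 0 12 5]. Elementwise product with the kernel and sum: 0·-1 + 7·2 + 12·-2 + 0·2 + 2·3 + 2·1 + 0·1 + 12·1 + 5·2.

20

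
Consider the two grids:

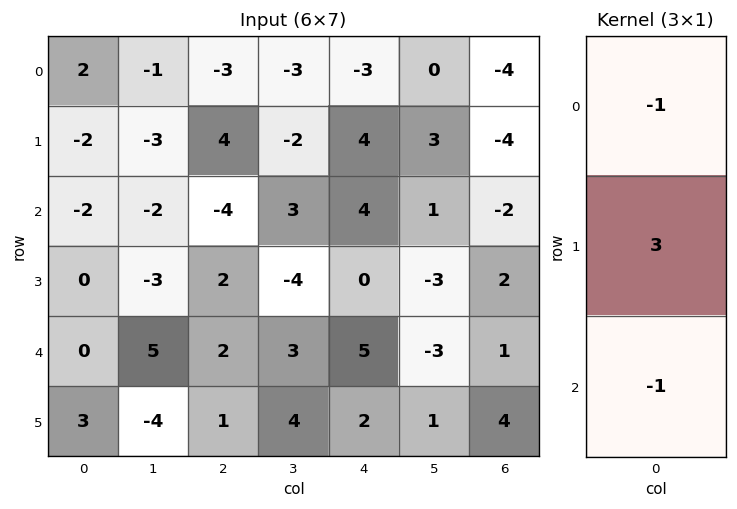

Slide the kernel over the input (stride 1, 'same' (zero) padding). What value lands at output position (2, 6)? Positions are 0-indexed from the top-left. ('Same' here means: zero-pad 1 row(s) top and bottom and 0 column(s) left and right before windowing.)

-4

The receptive field on the zero-padded input at this output position is [-4 / -2 / 2]. Elementwise product with the kernel and sum: -4·-1 + -2·3 + 2·-1.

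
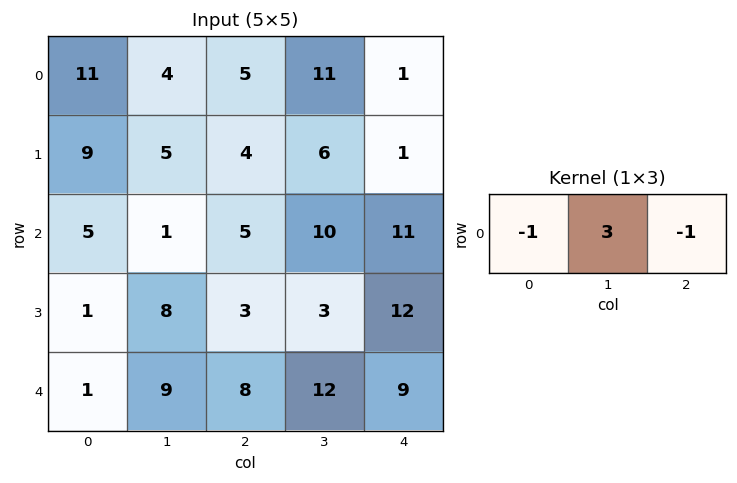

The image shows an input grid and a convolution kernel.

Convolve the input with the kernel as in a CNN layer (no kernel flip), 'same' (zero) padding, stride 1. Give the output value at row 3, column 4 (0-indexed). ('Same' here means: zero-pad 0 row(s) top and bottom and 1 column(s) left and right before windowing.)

33

The receptive field on the zero-padded input at this output position is [3 12 0]. Elementwise product with the kernel and sum: 3·-1 + 12·3 + 0·-1.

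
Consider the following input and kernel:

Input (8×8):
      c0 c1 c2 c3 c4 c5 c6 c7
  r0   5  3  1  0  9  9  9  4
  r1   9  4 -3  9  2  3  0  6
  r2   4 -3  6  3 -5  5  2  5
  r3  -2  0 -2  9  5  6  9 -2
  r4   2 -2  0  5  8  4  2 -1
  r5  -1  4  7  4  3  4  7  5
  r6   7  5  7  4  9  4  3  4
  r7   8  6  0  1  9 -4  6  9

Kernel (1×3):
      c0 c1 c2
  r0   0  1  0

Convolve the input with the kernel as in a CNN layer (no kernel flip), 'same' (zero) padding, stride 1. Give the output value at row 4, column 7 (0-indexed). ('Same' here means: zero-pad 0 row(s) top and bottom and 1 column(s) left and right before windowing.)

The receptive field on the zero-padded input at this output position is [2 -1 0]. Elementwise product with the kernel and sum: -1·1.

-1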